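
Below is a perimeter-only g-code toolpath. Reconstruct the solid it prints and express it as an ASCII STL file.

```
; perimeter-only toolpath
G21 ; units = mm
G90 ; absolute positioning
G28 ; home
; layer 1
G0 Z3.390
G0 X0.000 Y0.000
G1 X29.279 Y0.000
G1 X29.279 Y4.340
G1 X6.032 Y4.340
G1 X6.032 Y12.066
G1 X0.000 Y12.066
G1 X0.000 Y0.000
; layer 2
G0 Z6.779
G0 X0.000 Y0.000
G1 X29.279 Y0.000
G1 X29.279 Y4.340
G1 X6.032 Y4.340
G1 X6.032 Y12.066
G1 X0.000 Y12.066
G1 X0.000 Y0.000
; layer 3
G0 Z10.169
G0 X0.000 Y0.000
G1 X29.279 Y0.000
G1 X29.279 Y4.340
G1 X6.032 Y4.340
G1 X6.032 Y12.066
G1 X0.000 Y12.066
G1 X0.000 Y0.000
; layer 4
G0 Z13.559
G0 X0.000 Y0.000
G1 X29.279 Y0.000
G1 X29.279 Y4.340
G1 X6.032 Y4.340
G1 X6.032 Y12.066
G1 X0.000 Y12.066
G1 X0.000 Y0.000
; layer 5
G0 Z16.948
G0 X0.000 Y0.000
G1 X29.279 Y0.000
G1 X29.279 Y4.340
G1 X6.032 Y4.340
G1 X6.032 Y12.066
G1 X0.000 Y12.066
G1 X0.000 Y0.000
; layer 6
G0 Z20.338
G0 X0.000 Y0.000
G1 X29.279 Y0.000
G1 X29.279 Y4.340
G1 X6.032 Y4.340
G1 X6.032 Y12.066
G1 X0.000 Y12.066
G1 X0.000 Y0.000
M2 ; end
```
solid part
  facet normal 0.0000 0.0000 -1.0000
    outer loop
      vertex 29.279 4.340 0.000
      vertex 29.279 0.000 0.000
      vertex 0.000 0.000 0.000
    endloop
  endfacet
  facet normal 0.0000 0.0000 -1.0000
    outer loop
      vertex 6.032 4.340 0.000
      vertex 29.279 4.340 0.000
      vertex 0.000 0.000 0.000
    endloop
  endfacet
  facet normal 0.0000 0.0000 -1.0000
    outer loop
      vertex 6.032 12.066 0.000
      vertex 6.032 4.340 0.000
      vertex 0.000 0.000 0.000
    endloop
  endfacet
  facet normal 0.0000 0.0000 -1.0000
    outer loop
      vertex 0.000 12.066 0.000
      vertex 6.032 12.066 0.000
      vertex 0.000 0.000 0.000
    endloop
  endfacet
  facet normal 0.0000 0.0000 1.0000
    outer loop
      vertex 0.000 0.000 20.338
      vertex 29.279 0.000 20.338
      vertex 29.279 4.340 20.338
    endloop
  endfacet
  facet normal 0.0000 0.0000 1.0000
    outer loop
      vertex 0.000 0.000 20.338
      vertex 29.279 4.340 20.338
      vertex 6.032 4.340 20.338
    endloop
  endfacet
  facet normal 0.0000 0.0000 1.0000
    outer loop
      vertex 0.000 0.000 20.338
      vertex 6.032 4.340 20.338
      vertex 6.032 12.066 20.338
    endloop
  endfacet
  facet normal 0.0000 0.0000 1.0000
    outer loop
      vertex 0.000 0.000 20.338
      vertex 6.032 12.066 20.338
      vertex 0.000 12.066 20.338
    endloop
  endfacet
  facet normal 0.0000 -1.0000 0.0000
    outer loop
      vertex 0.000 0.000 0.000
      vertex 29.279 0.000 0.000
      vertex 29.279 0.000 20.338
    endloop
  endfacet
  facet normal 0.0000 -1.0000 0.0000
    outer loop
      vertex 0.000 0.000 0.000
      vertex 29.279 0.000 20.338
      vertex 0.000 0.000 20.338
    endloop
  endfacet
  facet normal 1.0000 0.0000 0.0000
    outer loop
      vertex 29.279 0.000 0.000
      vertex 29.279 4.340 0.000
      vertex 29.279 4.340 20.338
    endloop
  endfacet
  facet normal 1.0000 0.0000 0.0000
    outer loop
      vertex 29.279 0.000 0.000
      vertex 29.279 4.340 20.338
      vertex 29.279 0.000 20.338
    endloop
  endfacet
  facet normal 0.0000 1.0000 0.0000
    outer loop
      vertex 29.279 4.340 0.000
      vertex 6.032 4.340 0.000
      vertex 6.032 4.340 20.338
    endloop
  endfacet
  facet normal 0.0000 1.0000 0.0000
    outer loop
      vertex 29.279 4.340 0.000
      vertex 6.032 4.340 20.338
      vertex 29.279 4.340 20.338
    endloop
  endfacet
  facet normal 1.0000 0.0000 0.0000
    outer loop
      vertex 6.032 4.340 0.000
      vertex 6.032 12.066 0.000
      vertex 6.032 12.066 20.338
    endloop
  endfacet
  facet normal 1.0000 0.0000 0.0000
    outer loop
      vertex 6.032 4.340 0.000
      vertex 6.032 12.066 20.338
      vertex 6.032 4.340 20.338
    endloop
  endfacet
  facet normal 0.0000 1.0000 0.0000
    outer loop
      vertex 6.032 12.066 0.000
      vertex 0.000 12.066 0.000
      vertex 0.000 12.066 20.338
    endloop
  endfacet
  facet normal 0.0000 1.0000 0.0000
    outer loop
      vertex 6.032 12.066 0.000
      vertex 0.000 12.066 20.338
      vertex 6.032 12.066 20.338
    endloop
  endfacet
  facet normal -1.0000 0.0000 0.0000
    outer loop
      vertex 0.000 12.066 0.000
      vertex 0.000 0.000 0.000
      vertex 0.000 0.000 20.338
    endloop
  endfacet
  facet normal -1.0000 0.0000 0.0000
    outer loop
      vertex 0.000 12.066 0.000
      vertex 0.000 0.000 20.338
      vertex 0.000 12.066 20.338
    endloop
  endfacet
endsolid part

The G0 Z moves step by Δz≈3.390 mm. Every layer's G1 loop is the same polygon, so the solid is a straight extrusion of it from z=0 to z≈20.3. Closing with flat bottom and top caps and triangulating gives 20 facets — an L-shaped prism: outer 29.3 × 12.1 mm, arm thicknesses ≈ 4.34 mm (horizontal) and 6.03 mm (vertical), extruded 20.3 mm in z.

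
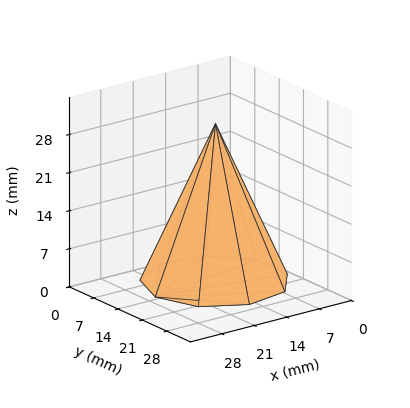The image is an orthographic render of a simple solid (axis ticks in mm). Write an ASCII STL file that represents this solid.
Reading the render: the shape is a regular 9-sided pyramid, base circumscribed radius ≈ 13 mm, apex at z ≈ 29 mm (dimensions read to the nearest mm from the axis ticks). For the STL, each face is triangulated and given an outward normal.

solid part
  facet normal 0.0000 0.0000 -1.0000
    outer loop
      vertex 15.3 25.8 0.0
      vertex 23.0 21.4 0.0
      vertex 26.0 13.0 0.0
    endloop
  endfacet
  facet normal 0.0000 0.0000 -1.0000
    outer loop
      vertex 6.5 24.3 0.0
      vertex 15.3 25.8 0.0
      vertex 26.0 13.0 0.0
    endloop
  endfacet
  facet normal 0.0000 0.0000 -1.0000
    outer loop
      vertex 0.8 17.4 0.0
      vertex 6.5 24.3 0.0
      vertex 26.0 13.0 0.0
    endloop
  endfacet
  facet normal 0.0000 0.0000 -1.0000
    outer loop
      vertex 0.8 8.6 0.0
      vertex 0.8 17.4 0.0
      vertex 26.0 13.0 0.0
    endloop
  endfacet
  facet normal 0.0000 0.0000 -1.0000
    outer loop
      vertex 6.5 1.7 0.0
      vertex 0.8 8.6 0.0
      vertex 26.0 13.0 0.0
    endloop
  endfacet
  facet normal 0.0000 0.0000 -1.0000
    outer loop
      vertex 15.3 0.2 0.0
      vertex 6.5 1.7 0.0
      vertex 26.0 13.0 0.0
    endloop
  endfacet
  facet normal 0.0000 0.0000 -1.0000
    outer loop
      vertex 23.0 4.6 0.0
      vertex 15.3 0.2 0.0
      vertex 26.0 13.0 0.0
    endloop
  endfacet
  facet normal 0.8676 0.3099 0.3889
    outer loop
      vertex 26.0 13.0 0.0
      vertex 23.0 21.4 0.0
      vertex 13.0 13.0 29.0
    endloop
  endfacet
  facet normal 0.4570 0.7998 0.3892
    outer loop
      vertex 23.0 21.4 0.0
      vertex 15.3 25.8 0.0
      vertex 13.0 13.0 29.0
    endloop
  endfacet
  facet normal -0.1548 0.9083 0.3886
    outer loop
      vertex 15.3 25.8 0.0
      vertex 6.5 24.3 0.0
      vertex 13.0 13.0 29.0
    endloop
  endfacet
  facet normal -0.7106 0.5870 0.3880
    outer loop
      vertex 6.5 24.3 0.0
      vertex 0.8 17.4 0.0
      vertex 13.0 13.0 29.0
    endloop
  endfacet
  facet normal -0.9218 0.0000 0.3878
    outer loop
      vertex 0.8 17.4 0.0
      vertex 0.8 8.6 0.0
      vertex 13.0 13.0 29.0
    endloop
  endfacet
  facet normal -0.7106 -0.5870 0.3880
    outer loop
      vertex 0.8 8.6 0.0
      vertex 6.5 1.7 0.0
      vertex 13.0 13.0 29.0
    endloop
  endfacet
  facet normal -0.1548 -0.9083 0.3886
    outer loop
      vertex 6.5 1.7 0.0
      vertex 15.3 0.2 0.0
      vertex 13.0 13.0 29.0
    endloop
  endfacet
  facet normal 0.4570 -0.7998 0.3892
    outer loop
      vertex 15.3 0.2 0.0
      vertex 23.0 4.6 0.0
      vertex 13.0 13.0 29.0
    endloop
  endfacet
  facet normal 0.8676 -0.3099 0.3889
    outer loop
      vertex 23.0 4.6 0.0
      vertex 26.0 13.0 0.0
      vertex 13.0 13.0 29.0
    endloop
  endfacet
endsolid part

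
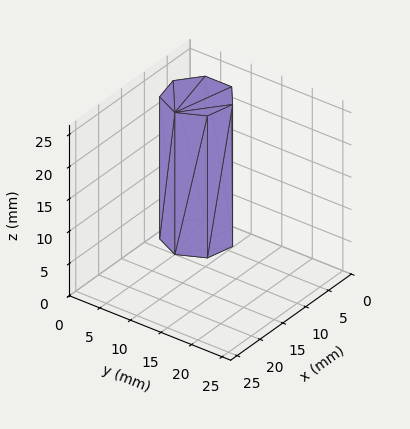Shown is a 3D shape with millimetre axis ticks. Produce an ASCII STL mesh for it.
Reading the render: the shape is a regular 7-sided prism (a cylinder approximated with 7 flat sides), circumscribed radius ≈ 5 mm, height ≈ 22 mm (dimensions read to the nearest mm from the axis ticks). For the STL, each face is triangulated and given an outward normal.

solid part
  facet normal 0.0000 0.0000 -1.0000
    outer loop
      vertex 3.89 9.87 0.00
      vertex 8.12 8.91 0.00
      vertex 10.00 5.00 0.00
    endloop
  endfacet
  facet normal 0.0000 0.0000 -1.0000
    outer loop
      vertex 0.50 7.17 0.00
      vertex 3.89 9.87 0.00
      vertex 10.00 5.00 0.00
    endloop
  endfacet
  facet normal 0.0000 0.0000 -1.0000
    outer loop
      vertex 0.50 2.83 0.00
      vertex 0.50 7.17 0.00
      vertex 10.00 5.00 0.00
    endloop
  endfacet
  facet normal 0.0000 0.0000 -1.0000
    outer loop
      vertex 3.89 0.13 0.00
      vertex 0.50 2.83 0.00
      vertex 10.00 5.00 0.00
    endloop
  endfacet
  facet normal 0.0000 0.0000 -1.0000
    outer loop
      vertex 8.12 1.09 0.00
      vertex 3.89 0.13 0.00
      vertex 10.00 5.00 0.00
    endloop
  endfacet
  facet normal 0.0000 0.0000 1.0000
    outer loop
      vertex 10.00 5.00 22.00
      vertex 8.12 8.91 22.00
      vertex 3.89 9.87 22.00
    endloop
  endfacet
  facet normal 0.0000 0.0000 1.0000
    outer loop
      vertex 10.00 5.00 22.00
      vertex 3.89 9.87 22.00
      vertex 0.50 7.17 22.00
    endloop
  endfacet
  facet normal 0.0000 0.0000 1.0000
    outer loop
      vertex 10.00 5.00 22.00
      vertex 0.50 7.17 22.00
      vertex 0.50 2.83 22.00
    endloop
  endfacet
  facet normal 0.0000 0.0000 1.0000
    outer loop
      vertex 10.00 5.00 22.00
      vertex 0.50 2.83 22.00
      vertex 3.89 0.13 22.00
    endloop
  endfacet
  facet normal 0.0000 0.0000 1.0000
    outer loop
      vertex 10.00 5.00 22.00
      vertex 3.89 0.13 22.00
      vertex 8.12 1.09 22.00
    endloop
  endfacet
  facet normal 0.9012 0.4333 0.0000
    outer loop
      vertex 10.00 5.00 0.00
      vertex 8.12 8.91 0.00
      vertex 8.12 8.91 22.00
    endloop
  endfacet
  facet normal 0.9012 0.4333 0.0000
    outer loop
      vertex 10.00 5.00 0.00
      vertex 8.12 8.91 22.00
      vertex 10.00 5.00 22.00
    endloop
  endfacet
  facet normal 0.2213 0.9752 0.0000
    outer loop
      vertex 8.12 8.91 0.00
      vertex 3.89 9.87 0.00
      vertex 3.89 9.87 22.00
    endloop
  endfacet
  facet normal 0.2213 0.9752 0.0000
    outer loop
      vertex 8.12 8.91 0.00
      vertex 3.89 9.87 22.00
      vertex 8.12 8.91 22.00
    endloop
  endfacet
  facet normal -0.6230 0.7822 0.0000
    outer loop
      vertex 3.89 9.87 0.00
      vertex 0.50 7.17 0.00
      vertex 0.50 7.17 22.00
    endloop
  endfacet
  facet normal -0.6230 0.7822 0.0000
    outer loop
      vertex 3.89 9.87 0.00
      vertex 0.50 7.17 22.00
      vertex 3.89 9.87 22.00
    endloop
  endfacet
  facet normal -1.0000 0.0000 0.0000
    outer loop
      vertex 0.50 7.17 0.00
      vertex 0.50 2.83 0.00
      vertex 0.50 2.83 22.00
    endloop
  endfacet
  facet normal -1.0000 0.0000 0.0000
    outer loop
      vertex 0.50 7.17 0.00
      vertex 0.50 2.83 22.00
      vertex 0.50 7.17 22.00
    endloop
  endfacet
  facet normal -0.6230 -0.7822 0.0000
    outer loop
      vertex 0.50 2.83 0.00
      vertex 3.89 0.13 0.00
      vertex 3.89 0.13 22.00
    endloop
  endfacet
  facet normal -0.6230 -0.7822 0.0000
    outer loop
      vertex 0.50 2.83 0.00
      vertex 3.89 0.13 22.00
      vertex 0.50 2.83 22.00
    endloop
  endfacet
  facet normal 0.2213 -0.9752 0.0000
    outer loop
      vertex 3.89 0.13 0.00
      vertex 8.12 1.09 0.00
      vertex 8.12 1.09 22.00
    endloop
  endfacet
  facet normal 0.2213 -0.9752 0.0000
    outer loop
      vertex 3.89 0.13 0.00
      vertex 8.12 1.09 22.00
      vertex 3.89 0.13 22.00
    endloop
  endfacet
  facet normal 0.9012 -0.4333 0.0000
    outer loop
      vertex 8.12 1.09 0.00
      vertex 10.00 5.00 0.00
      vertex 10.00 5.00 22.00
    endloop
  endfacet
  facet normal 0.9012 -0.4333 0.0000
    outer loop
      vertex 8.12 1.09 0.00
      vertex 10.00 5.00 22.00
      vertex 8.12 1.09 22.00
    endloop
  endfacet
endsolid part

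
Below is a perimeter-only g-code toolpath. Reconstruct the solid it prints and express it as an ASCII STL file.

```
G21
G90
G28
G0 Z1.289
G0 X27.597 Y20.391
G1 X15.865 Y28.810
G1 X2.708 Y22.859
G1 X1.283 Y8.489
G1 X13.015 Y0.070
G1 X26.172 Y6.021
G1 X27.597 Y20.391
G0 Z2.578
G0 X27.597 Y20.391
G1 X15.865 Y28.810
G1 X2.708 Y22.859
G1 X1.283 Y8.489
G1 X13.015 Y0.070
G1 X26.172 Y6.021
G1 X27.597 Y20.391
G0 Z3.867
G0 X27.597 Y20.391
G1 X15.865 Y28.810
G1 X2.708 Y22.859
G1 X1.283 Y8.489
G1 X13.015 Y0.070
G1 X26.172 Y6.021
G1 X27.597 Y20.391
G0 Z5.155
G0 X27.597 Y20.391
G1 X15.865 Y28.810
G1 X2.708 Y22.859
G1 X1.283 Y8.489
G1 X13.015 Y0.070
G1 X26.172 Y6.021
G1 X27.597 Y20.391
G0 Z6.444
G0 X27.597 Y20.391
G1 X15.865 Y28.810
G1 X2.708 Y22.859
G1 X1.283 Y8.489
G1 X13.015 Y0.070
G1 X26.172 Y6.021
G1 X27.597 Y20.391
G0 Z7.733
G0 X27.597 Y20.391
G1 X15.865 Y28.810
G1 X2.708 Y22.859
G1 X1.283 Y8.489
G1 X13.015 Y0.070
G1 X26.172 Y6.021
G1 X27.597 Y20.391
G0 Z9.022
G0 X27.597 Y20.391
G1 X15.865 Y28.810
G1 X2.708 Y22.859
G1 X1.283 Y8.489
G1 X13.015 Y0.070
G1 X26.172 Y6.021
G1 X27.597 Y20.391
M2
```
solid part
  facet normal 0.0000 0.0000 -1.0000
    outer loop
      vertex 2.708 22.859 0.000
      vertex 15.865 28.810 0.000
      vertex 27.597 20.391 0.000
    endloop
  endfacet
  facet normal 0.0000 0.0000 -1.0000
    outer loop
      vertex 1.283 8.489 0.000
      vertex 2.708 22.859 0.000
      vertex 27.597 20.391 0.000
    endloop
  endfacet
  facet normal 0.0000 0.0000 -1.0000
    outer loop
      vertex 13.015 0.070 0.000
      vertex 1.283 8.489 0.000
      vertex 27.597 20.391 0.000
    endloop
  endfacet
  facet normal 0.0000 0.0000 -1.0000
    outer loop
      vertex 26.172 6.021 0.000
      vertex 13.015 0.070 0.000
      vertex 27.597 20.391 0.000
    endloop
  endfacet
  facet normal 0.0000 0.0000 1.0000
    outer loop
      vertex 27.597 20.391 9.022
      vertex 15.865 28.810 9.022
      vertex 2.708 22.859 9.022
    endloop
  endfacet
  facet normal 0.0000 0.0000 1.0000
    outer loop
      vertex 27.597 20.391 9.022
      vertex 2.708 22.859 9.022
      vertex 1.283 8.489 9.022
    endloop
  endfacet
  facet normal 0.0000 0.0000 1.0000
    outer loop
      vertex 27.597 20.391 9.022
      vertex 1.283 8.489 9.022
      vertex 13.015 0.070 9.022
    endloop
  endfacet
  facet normal 0.0000 0.0000 1.0000
    outer loop
      vertex 27.597 20.391 9.022
      vertex 13.015 0.070 9.022
      vertex 26.172 6.021 9.022
    endloop
  endfacet
  facet normal 0.5830 0.8125 0.0000
    outer loop
      vertex 27.597 20.391 0.000
      vertex 15.865 28.810 0.000
      vertex 15.865 28.810 9.022
    endloop
  endfacet
  facet normal 0.5830 0.8125 0.0000
    outer loop
      vertex 27.597 20.391 0.000
      vertex 15.865 28.810 9.022
      vertex 27.597 20.391 9.022
    endloop
  endfacet
  facet normal -0.4121 0.9111 0.0000
    outer loop
      vertex 15.865 28.810 0.000
      vertex 2.708 22.859 0.000
      vertex 2.708 22.859 9.022
    endloop
  endfacet
  facet normal -0.4121 0.9111 0.0000
    outer loop
      vertex 15.865 28.810 0.000
      vertex 2.708 22.859 9.022
      vertex 15.865 28.810 9.022
    endloop
  endfacet
  facet normal -0.9951 0.0987 0.0000
    outer loop
      vertex 2.708 22.859 0.000
      vertex 1.283 8.489 0.000
      vertex 1.283 8.489 9.022
    endloop
  endfacet
  facet normal -0.9951 0.0987 0.0000
    outer loop
      vertex 2.708 22.859 0.000
      vertex 1.283 8.489 9.022
      vertex 2.708 22.859 9.022
    endloop
  endfacet
  facet normal -0.5830 -0.8125 0.0000
    outer loop
      vertex 1.283 8.489 0.000
      vertex 13.015 0.070 0.000
      vertex 13.015 0.070 9.022
    endloop
  endfacet
  facet normal -0.5830 -0.8125 0.0000
    outer loop
      vertex 1.283 8.489 0.000
      vertex 13.015 0.070 9.022
      vertex 1.283 8.489 9.022
    endloop
  endfacet
  facet normal 0.4121 -0.9111 0.0000
    outer loop
      vertex 13.015 0.070 0.000
      vertex 26.172 6.021 0.000
      vertex 26.172 6.021 9.022
    endloop
  endfacet
  facet normal 0.4121 -0.9111 0.0000
    outer loop
      vertex 13.015 0.070 0.000
      vertex 26.172 6.021 9.022
      vertex 13.015 0.070 9.022
    endloop
  endfacet
  facet normal 0.9951 -0.0987 0.0000
    outer loop
      vertex 26.172 6.021 0.000
      vertex 27.597 20.391 0.000
      vertex 27.597 20.391 9.022
    endloop
  endfacet
  facet normal 0.9951 -0.0987 0.0000
    outer loop
      vertex 26.172 6.021 0.000
      vertex 27.597 20.391 9.022
      vertex 26.172 6.021 9.022
    endloop
  endfacet
endsolid part

The G0 Z moves step by Δz≈1.289 mm. Every layer's G1 loop is the same polygon, so the solid is a straight extrusion of it from z=0 to z≈9.02. Closing with flat bottom and top caps and triangulating gives 20 facets — a regular 6-sided prism (a cylinder approximated with 6 flat sides), circumscribed radius ≈ 14.4 mm, height ≈ 9.02 mm.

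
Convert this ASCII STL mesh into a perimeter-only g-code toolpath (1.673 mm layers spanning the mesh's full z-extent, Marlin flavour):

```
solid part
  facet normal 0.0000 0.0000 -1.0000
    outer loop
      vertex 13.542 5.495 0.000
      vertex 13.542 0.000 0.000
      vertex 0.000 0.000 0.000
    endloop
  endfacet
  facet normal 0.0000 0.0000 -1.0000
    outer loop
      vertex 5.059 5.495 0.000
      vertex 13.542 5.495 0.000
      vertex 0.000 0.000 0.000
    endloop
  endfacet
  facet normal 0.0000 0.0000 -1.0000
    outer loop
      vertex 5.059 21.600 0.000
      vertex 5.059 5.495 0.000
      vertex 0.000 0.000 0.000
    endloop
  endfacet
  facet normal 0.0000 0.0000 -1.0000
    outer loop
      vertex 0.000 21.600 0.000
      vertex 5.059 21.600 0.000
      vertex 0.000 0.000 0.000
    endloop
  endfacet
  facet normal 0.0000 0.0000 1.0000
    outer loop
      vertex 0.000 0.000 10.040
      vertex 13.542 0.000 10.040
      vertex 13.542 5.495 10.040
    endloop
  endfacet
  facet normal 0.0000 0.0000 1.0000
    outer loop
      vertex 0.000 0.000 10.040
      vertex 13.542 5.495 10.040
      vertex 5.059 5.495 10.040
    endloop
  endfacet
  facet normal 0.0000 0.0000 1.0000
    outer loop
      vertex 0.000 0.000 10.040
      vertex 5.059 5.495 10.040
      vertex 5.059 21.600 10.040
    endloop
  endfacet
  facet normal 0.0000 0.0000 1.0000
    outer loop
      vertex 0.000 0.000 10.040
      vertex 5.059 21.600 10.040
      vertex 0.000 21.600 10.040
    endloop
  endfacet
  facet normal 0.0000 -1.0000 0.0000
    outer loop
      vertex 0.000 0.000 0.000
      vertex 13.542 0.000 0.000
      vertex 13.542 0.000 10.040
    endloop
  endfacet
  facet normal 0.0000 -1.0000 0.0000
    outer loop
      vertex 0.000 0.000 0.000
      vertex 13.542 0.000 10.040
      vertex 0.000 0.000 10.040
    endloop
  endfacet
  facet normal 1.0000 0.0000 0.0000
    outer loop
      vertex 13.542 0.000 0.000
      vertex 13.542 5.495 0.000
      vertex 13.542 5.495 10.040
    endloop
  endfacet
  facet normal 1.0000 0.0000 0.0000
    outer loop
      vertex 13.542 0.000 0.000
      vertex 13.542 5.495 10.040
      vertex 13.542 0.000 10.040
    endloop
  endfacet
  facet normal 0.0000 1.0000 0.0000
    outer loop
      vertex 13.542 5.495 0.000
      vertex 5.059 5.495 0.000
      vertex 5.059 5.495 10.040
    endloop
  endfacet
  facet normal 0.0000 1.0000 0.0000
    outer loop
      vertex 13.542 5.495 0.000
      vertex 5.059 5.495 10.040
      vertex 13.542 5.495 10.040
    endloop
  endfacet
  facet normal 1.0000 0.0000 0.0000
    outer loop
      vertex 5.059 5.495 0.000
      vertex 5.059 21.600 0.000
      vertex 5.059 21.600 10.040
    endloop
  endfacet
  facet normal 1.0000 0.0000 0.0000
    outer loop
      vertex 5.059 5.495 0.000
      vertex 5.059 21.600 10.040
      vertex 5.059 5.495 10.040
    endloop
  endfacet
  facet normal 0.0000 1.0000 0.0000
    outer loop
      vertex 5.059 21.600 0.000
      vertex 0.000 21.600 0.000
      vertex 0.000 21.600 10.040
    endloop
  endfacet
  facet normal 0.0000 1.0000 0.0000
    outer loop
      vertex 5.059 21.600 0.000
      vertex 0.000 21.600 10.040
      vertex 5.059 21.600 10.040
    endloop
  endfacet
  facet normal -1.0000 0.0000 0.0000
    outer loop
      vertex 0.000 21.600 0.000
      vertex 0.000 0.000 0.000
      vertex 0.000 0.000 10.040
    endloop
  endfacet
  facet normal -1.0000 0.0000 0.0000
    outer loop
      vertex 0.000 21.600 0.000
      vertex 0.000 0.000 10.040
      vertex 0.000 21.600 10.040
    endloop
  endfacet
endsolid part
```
; perimeter-only toolpath
G21 ; units = mm
G90 ; absolute positioning
G28 ; home
; layer 1
G0 Z1.673
G0 X0.000 Y0.000
G1 X13.542 Y0.000
G1 X13.542 Y5.495
G1 X5.059 Y5.495
G1 X5.059 Y21.600
G1 X0.000 Y21.600
G1 X0.000 Y0.000
; layer 2
G0 Z3.347
G0 X0.000 Y0.000
G1 X13.542 Y0.000
G1 X13.542 Y5.495
G1 X5.059 Y5.495
G1 X5.059 Y21.600
G1 X0.000 Y21.600
G1 X0.000 Y0.000
; layer 3
G0 Z5.020
G0 X0.000 Y0.000
G1 X13.542 Y0.000
G1 X13.542 Y5.495
G1 X5.059 Y5.495
G1 X5.059 Y21.600
G1 X0.000 Y21.600
G1 X0.000 Y0.000
; layer 4
G0 Z6.693
G0 X0.000 Y0.000
G1 X13.542 Y0.000
G1 X13.542 Y5.495
G1 X5.059 Y5.495
G1 X5.059 Y21.600
G1 X0.000 Y21.600
G1 X0.000 Y0.000
; layer 5
G0 Z8.367
G0 X0.000 Y0.000
G1 X13.542 Y0.000
G1 X13.542 Y5.495
G1 X5.059 Y5.495
G1 X5.059 Y21.600
G1 X0.000 Y21.600
G1 X0.000 Y0.000
; layer 6
G0 Z10.040
G0 X0.000 Y0.000
G1 X13.542 Y0.000
G1 X13.542 Y5.495
G1 X5.059 Y5.495
G1 X5.059 Y21.600
G1 X0.000 Y21.600
G1 X0.000 Y0.000
M2 ; end

The solid is an L-shaped prism: outer 13.5 × 21.6 mm, arm thicknesses ≈ 5.5 mm (horizontal) and 5.06 mm (vertical), extruded 10 mm in z. Slicing at Δz = 1.673 mm — 6 equal slices spanning the solid's height, so layer i sits at z = i·h/6 — gives 6 non-empty perimeters. Each is a 6-segment closed polygon; G0 lifts to the layer z and rapids to the start vertex, then G1 traces the edges.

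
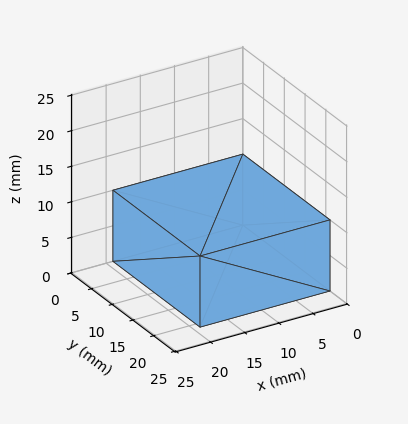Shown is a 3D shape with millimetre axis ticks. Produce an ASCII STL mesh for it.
Reading the render: the shape is a rectangular box, roughly 19 × 21 mm footprint and 10 mm tall (dimensions read to the nearest mm from the axis ticks). For the STL, each face is triangulated and given an outward normal.

solid part
  facet normal 0.0000 0.0000 -1.0000
    outer loop
      vertex 19.000 21.000 0.000
      vertex 19.000 0.000 0.000
      vertex 0.000 0.000 0.000
    endloop
  endfacet
  facet normal 0.0000 0.0000 -1.0000
    outer loop
      vertex 0.000 21.000 0.000
      vertex 19.000 21.000 0.000
      vertex 0.000 0.000 0.000
    endloop
  endfacet
  facet normal 0.0000 0.0000 1.0000
    outer loop
      vertex 0.000 0.000 10.000
      vertex 19.000 0.000 10.000
      vertex 19.000 21.000 10.000
    endloop
  endfacet
  facet normal 0.0000 0.0000 1.0000
    outer loop
      vertex 0.000 0.000 10.000
      vertex 19.000 21.000 10.000
      vertex 0.000 21.000 10.000
    endloop
  endfacet
  facet normal 0.0000 -1.0000 0.0000
    outer loop
      vertex 0.000 0.000 0.000
      vertex 19.000 0.000 0.000
      vertex 19.000 0.000 10.000
    endloop
  endfacet
  facet normal 0.0000 -1.0000 0.0000
    outer loop
      vertex 0.000 0.000 0.000
      vertex 19.000 0.000 10.000
      vertex 0.000 0.000 10.000
    endloop
  endfacet
  facet normal 0.0000 1.0000 0.0000
    outer loop
      vertex 19.000 21.000 10.000
      vertex 19.000 21.000 0.000
      vertex 0.000 21.000 0.000
    endloop
  endfacet
  facet normal 0.0000 1.0000 0.0000
    outer loop
      vertex 0.000 21.000 10.000
      vertex 19.000 21.000 10.000
      vertex 0.000 21.000 0.000
    endloop
  endfacet
  facet normal -1.0000 0.0000 0.0000
    outer loop
      vertex 0.000 21.000 10.000
      vertex 0.000 21.000 0.000
      vertex 0.000 0.000 0.000
    endloop
  endfacet
  facet normal -1.0000 0.0000 0.0000
    outer loop
      vertex 0.000 0.000 10.000
      vertex 0.000 21.000 10.000
      vertex 0.000 0.000 0.000
    endloop
  endfacet
  facet normal 1.0000 0.0000 0.0000
    outer loop
      vertex 19.000 0.000 0.000
      vertex 19.000 21.000 0.000
      vertex 19.000 21.000 10.000
    endloop
  endfacet
  facet normal 1.0000 0.0000 0.0000
    outer loop
      vertex 19.000 0.000 0.000
      vertex 19.000 21.000 10.000
      vertex 19.000 0.000 10.000
    endloop
  endfacet
endsolid part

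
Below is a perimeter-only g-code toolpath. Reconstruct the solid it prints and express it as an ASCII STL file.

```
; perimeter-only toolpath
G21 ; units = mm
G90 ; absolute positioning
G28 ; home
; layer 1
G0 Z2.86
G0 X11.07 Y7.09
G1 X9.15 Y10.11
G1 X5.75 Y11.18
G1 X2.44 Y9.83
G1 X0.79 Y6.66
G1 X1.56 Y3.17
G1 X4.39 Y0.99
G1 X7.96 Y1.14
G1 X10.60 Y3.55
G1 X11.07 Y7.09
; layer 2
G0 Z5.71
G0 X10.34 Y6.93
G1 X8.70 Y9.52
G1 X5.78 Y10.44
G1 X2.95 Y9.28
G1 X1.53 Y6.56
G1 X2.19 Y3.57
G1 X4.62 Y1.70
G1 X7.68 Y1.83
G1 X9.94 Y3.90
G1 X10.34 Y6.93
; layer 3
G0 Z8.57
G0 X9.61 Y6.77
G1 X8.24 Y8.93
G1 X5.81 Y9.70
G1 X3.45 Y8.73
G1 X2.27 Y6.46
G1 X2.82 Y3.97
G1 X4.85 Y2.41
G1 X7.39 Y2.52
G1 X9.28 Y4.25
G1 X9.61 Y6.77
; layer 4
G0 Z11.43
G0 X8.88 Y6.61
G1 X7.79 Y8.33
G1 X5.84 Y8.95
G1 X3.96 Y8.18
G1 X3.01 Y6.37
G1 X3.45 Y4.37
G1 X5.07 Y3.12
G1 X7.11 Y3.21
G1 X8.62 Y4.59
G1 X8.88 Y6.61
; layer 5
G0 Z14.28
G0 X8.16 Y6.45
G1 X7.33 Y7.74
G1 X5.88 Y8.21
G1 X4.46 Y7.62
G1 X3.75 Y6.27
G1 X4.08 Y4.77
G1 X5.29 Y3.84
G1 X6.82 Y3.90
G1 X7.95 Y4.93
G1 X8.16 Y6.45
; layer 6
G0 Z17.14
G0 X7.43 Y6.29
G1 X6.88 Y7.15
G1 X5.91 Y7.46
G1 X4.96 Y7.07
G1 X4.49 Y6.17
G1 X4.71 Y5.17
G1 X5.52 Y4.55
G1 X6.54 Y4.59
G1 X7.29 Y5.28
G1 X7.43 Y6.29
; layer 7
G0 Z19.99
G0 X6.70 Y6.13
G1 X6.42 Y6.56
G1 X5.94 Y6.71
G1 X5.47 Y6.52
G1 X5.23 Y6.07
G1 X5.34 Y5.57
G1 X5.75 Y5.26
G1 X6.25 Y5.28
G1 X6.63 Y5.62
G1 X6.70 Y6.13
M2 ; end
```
solid part
  facet normal 0.0000 0.0000 -1.0000
    outer loop
      vertex 5.72 11.93 0.00
      vertex 9.61 10.70 0.00
      vertex 11.80 7.25 0.00
    endloop
  endfacet
  facet normal 0.0000 0.0000 -1.0000
    outer loop
      vertex 1.94 10.38 0.00
      vertex 5.72 11.93 0.00
      vertex 11.80 7.25 0.00
    endloop
  endfacet
  facet normal 0.0000 0.0000 -1.0000
    outer loop
      vertex 0.05 6.76 0.00
      vertex 1.94 10.38 0.00
      vertex 11.80 7.25 0.00
    endloop
  endfacet
  facet normal 0.0000 0.0000 -1.0000
    outer loop
      vertex 0.93 2.77 0.00
      vertex 0.05 6.76 0.00
      vertex 11.80 7.25 0.00
    endloop
  endfacet
  facet normal 0.0000 0.0000 -1.0000
    outer loop
      vertex 4.17 0.28 0.00
      vertex 0.93 2.77 0.00
      vertex 11.80 7.25 0.00
    endloop
  endfacet
  facet normal 0.0000 0.0000 -1.0000
    outer loop
      vertex 8.25 0.45 0.00
      vertex 4.17 0.28 0.00
      vertex 11.80 7.25 0.00
    endloop
  endfacet
  facet normal 0.0000 0.0000 -1.0000
    outer loop
      vertex 11.26 3.21 0.00
      vertex 8.25 0.45 0.00
      vertex 11.80 7.25 0.00
    endloop
  endfacet
  facet normal 0.8199 0.5205 0.2384
    outer loop
      vertex 11.80 7.25 0.00
      vertex 9.61 10.70 0.00
      vertex 5.97 5.97 22.85
    endloop
  endfacet
  facet normal 0.2928 0.9260 0.2383
    outer loop
      vertex 9.61 10.70 0.00
      vertex 5.72 11.93 0.00
      vertex 5.97 5.97 22.85
    endloop
  endfacet
  facet normal -0.3685 0.8986 0.2384
    outer loop
      vertex 5.72 11.93 0.00
      vertex 1.94 10.38 0.00
      vertex 5.97 5.97 22.85
    endloop
  endfacet
  facet normal -0.8609 0.4495 0.2386
    outer loop
      vertex 1.94 10.38 0.00
      vertex 0.05 6.76 0.00
      vertex 5.97 5.97 22.85
    endloop
  endfacet
  facet normal -0.9484 -0.2092 0.2385
    outer loop
      vertex 0.05 6.76 0.00
      vertex 0.93 2.77 0.00
      vertex 5.97 5.97 22.85
    endloop
  endfacet
  facet normal -0.5918 -0.7700 0.2384
    outer loop
      vertex 0.93 2.77 0.00
      vertex 4.17 0.28 0.00
      vertex 5.97 5.97 22.85
    endloop
  endfacet
  facet normal 0.0404 -0.9703 0.2384
    outer loop
      vertex 4.17 0.28 0.00
      vertex 8.25 0.45 0.00
      vertex 5.97 5.97 22.85
    endloop
  endfacet
  facet normal 0.6563 -0.7158 0.2384
    outer loop
      vertex 8.25 0.45 0.00
      vertex 11.26 3.21 0.00
      vertex 5.97 5.97 22.85
    endloop
  endfacet
  facet normal 0.9626 -0.1287 0.2384
    outer loop
      vertex 11.26 3.21 0.00
      vertex 11.80 7.25 0.00
      vertex 5.97 5.97 22.85
    endloop
  endfacet
endsolid part

The G0 Z moves step by Δz≈2.86 mm. The G1 loops shrink linearly with z, so the solid tapers from its base footprint up to z≈22.9. Closing with a flat bottom cap and the tapered top and triangulating gives 16 facets — a regular 9-sided pyramid, base circumscribed radius ≈ 5.97 mm, apex at z ≈ 22.9 mm.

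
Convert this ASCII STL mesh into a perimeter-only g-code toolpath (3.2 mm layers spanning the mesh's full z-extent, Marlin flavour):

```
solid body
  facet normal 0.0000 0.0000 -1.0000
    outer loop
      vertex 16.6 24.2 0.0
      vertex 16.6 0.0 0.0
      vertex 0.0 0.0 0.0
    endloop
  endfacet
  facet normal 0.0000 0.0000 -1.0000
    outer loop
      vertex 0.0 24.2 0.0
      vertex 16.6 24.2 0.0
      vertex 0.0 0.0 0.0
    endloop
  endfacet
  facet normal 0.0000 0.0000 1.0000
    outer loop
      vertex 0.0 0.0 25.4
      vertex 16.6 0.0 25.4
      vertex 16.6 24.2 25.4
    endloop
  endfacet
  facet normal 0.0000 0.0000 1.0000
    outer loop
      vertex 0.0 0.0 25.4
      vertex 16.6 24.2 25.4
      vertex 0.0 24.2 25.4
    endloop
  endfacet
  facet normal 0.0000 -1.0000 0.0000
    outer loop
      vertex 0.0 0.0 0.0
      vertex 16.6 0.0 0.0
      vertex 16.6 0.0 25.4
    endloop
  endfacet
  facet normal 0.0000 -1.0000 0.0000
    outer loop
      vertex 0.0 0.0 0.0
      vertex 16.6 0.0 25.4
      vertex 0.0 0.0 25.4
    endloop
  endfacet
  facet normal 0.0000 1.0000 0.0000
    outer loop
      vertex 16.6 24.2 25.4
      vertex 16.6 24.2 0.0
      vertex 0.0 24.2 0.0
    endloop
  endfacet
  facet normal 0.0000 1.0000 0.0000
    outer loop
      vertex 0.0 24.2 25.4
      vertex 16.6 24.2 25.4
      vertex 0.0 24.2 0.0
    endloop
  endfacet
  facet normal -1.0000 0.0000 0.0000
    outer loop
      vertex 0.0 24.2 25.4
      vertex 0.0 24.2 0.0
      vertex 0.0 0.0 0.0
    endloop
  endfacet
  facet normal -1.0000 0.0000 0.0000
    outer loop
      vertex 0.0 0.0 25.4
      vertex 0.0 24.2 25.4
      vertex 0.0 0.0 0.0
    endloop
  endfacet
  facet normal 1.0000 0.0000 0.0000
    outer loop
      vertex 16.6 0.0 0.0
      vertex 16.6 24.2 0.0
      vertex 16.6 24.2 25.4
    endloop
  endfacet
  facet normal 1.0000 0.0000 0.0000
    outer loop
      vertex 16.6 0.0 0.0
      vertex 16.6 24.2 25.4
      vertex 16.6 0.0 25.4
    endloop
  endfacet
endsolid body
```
; perimeter-only toolpath
G21 ; units = mm
G90 ; absolute positioning
G28 ; home
; layer 1
G0 Z3.2
G0 X0.0 Y0.0
G1 X16.6 Y0.0
G1 X16.6 Y24.2
G1 X0.0 Y24.2
G1 X0.0 Y0.0
; layer 2
G0 Z6.3
G0 X0.0 Y0.0
G1 X16.6 Y0.0
G1 X16.6 Y24.2
G1 X0.0 Y24.2
G1 X0.0 Y0.0
; layer 3
G0 Z9.5
G0 X0.0 Y0.0
G1 X16.6 Y0.0
G1 X16.6 Y24.2
G1 X0.0 Y24.2
G1 X0.0 Y0.0
; layer 4
G0 Z12.7
G0 X0.0 Y0.0
G1 X16.6 Y0.0
G1 X16.6 Y24.2
G1 X0.0 Y24.2
G1 X0.0 Y0.0
; layer 5
G0 Z15.9
G0 X0.0 Y0.0
G1 X16.6 Y0.0
G1 X16.6 Y24.2
G1 X0.0 Y24.2
G1 X0.0 Y0.0
; layer 6
G0 Z19.0
G0 X0.0 Y0.0
G1 X16.6 Y0.0
G1 X16.6 Y24.2
G1 X0.0 Y24.2
G1 X0.0 Y0.0
; layer 7
G0 Z22.2
G0 X0.0 Y0.0
G1 X16.6 Y0.0
G1 X16.6 Y24.2
G1 X0.0 Y24.2
G1 X0.0 Y0.0
; layer 8
G0 Z25.4
G0 X0.0 Y0.0
G1 X16.6 Y0.0
G1 X16.6 Y24.2
G1 X0.0 Y24.2
G1 X0.0 Y0.0
M2 ; end

The solid is a rectangular box, roughly 16.6 × 24.2 mm footprint and 25.4 mm tall. Slicing at Δz = 3.2 mm — 8 equal slices spanning the solid's height, so layer i sits at z = i·h/8 — gives 8 non-empty perimeters. Each is a 4-segment closed polygon; G0 lifts to the layer z and rapids to the start vertex, then G1 traces the edges.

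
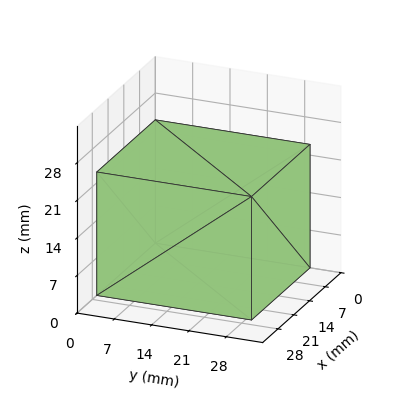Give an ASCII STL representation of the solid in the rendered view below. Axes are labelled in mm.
Reading the render: the shape is a rectangular box, roughly 26 × 29 mm footprint and 23 mm tall (dimensions read to the nearest mm from the axis ticks). For the STL, each face is triangulated and given an outward normal.

solid part
  facet normal 0.0000 0.0000 -1.0000
    outer loop
      vertex 26.0 29.0 0.0
      vertex 26.0 0.0 0.0
      vertex 0.0 0.0 0.0
    endloop
  endfacet
  facet normal 0.0000 0.0000 -1.0000
    outer loop
      vertex 0.0 29.0 0.0
      vertex 26.0 29.0 0.0
      vertex 0.0 0.0 0.0
    endloop
  endfacet
  facet normal 0.0000 0.0000 1.0000
    outer loop
      vertex 0.0 0.0 23.0
      vertex 26.0 0.0 23.0
      vertex 26.0 29.0 23.0
    endloop
  endfacet
  facet normal 0.0000 0.0000 1.0000
    outer loop
      vertex 0.0 0.0 23.0
      vertex 26.0 29.0 23.0
      vertex 0.0 29.0 23.0
    endloop
  endfacet
  facet normal 0.0000 -1.0000 0.0000
    outer loop
      vertex 0.0 0.0 0.0
      vertex 26.0 0.0 0.0
      vertex 26.0 0.0 23.0
    endloop
  endfacet
  facet normal 0.0000 -1.0000 0.0000
    outer loop
      vertex 0.0 0.0 0.0
      vertex 26.0 0.0 23.0
      vertex 0.0 0.0 23.0
    endloop
  endfacet
  facet normal 0.0000 1.0000 0.0000
    outer loop
      vertex 26.0 29.0 23.0
      vertex 26.0 29.0 0.0
      vertex 0.0 29.0 0.0
    endloop
  endfacet
  facet normal 0.0000 1.0000 0.0000
    outer loop
      vertex 0.0 29.0 23.0
      vertex 26.0 29.0 23.0
      vertex 0.0 29.0 0.0
    endloop
  endfacet
  facet normal -1.0000 0.0000 0.0000
    outer loop
      vertex 0.0 29.0 23.0
      vertex 0.0 29.0 0.0
      vertex 0.0 0.0 0.0
    endloop
  endfacet
  facet normal -1.0000 0.0000 0.0000
    outer loop
      vertex 0.0 0.0 23.0
      vertex 0.0 29.0 23.0
      vertex 0.0 0.0 0.0
    endloop
  endfacet
  facet normal 1.0000 0.0000 0.0000
    outer loop
      vertex 26.0 0.0 0.0
      vertex 26.0 29.0 0.0
      vertex 26.0 29.0 23.0
    endloop
  endfacet
  facet normal 1.0000 0.0000 0.0000
    outer loop
      vertex 26.0 0.0 0.0
      vertex 26.0 29.0 23.0
      vertex 26.0 0.0 23.0
    endloop
  endfacet
endsolid part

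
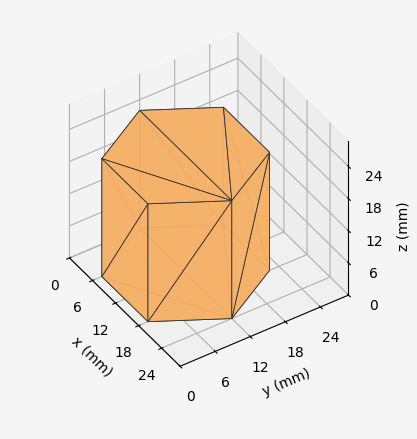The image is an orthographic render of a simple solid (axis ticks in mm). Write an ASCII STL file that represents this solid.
Reading the render: the shape is a regular 6-sided prism (a cylinder approximated with 6 flat sides), circumscribed radius ≈ 12 mm, height ≈ 22 mm (dimensions read to the nearest mm from the axis ticks). For the STL, each face is triangulated and given an outward normal.

solid part
  facet normal 0.0000 0.0000 -1.0000
    outer loop
      vertex 6.0 22.4 0.0
      vertex 18.0 22.4 0.0
      vertex 24.0 12.0 0.0
    endloop
  endfacet
  facet normal 0.0000 0.0000 -1.0000
    outer loop
      vertex 0.0 12.0 0.0
      vertex 6.0 22.4 0.0
      vertex 24.0 12.0 0.0
    endloop
  endfacet
  facet normal 0.0000 0.0000 -1.0000
    outer loop
      vertex 6.0 1.6 0.0
      vertex 0.0 12.0 0.0
      vertex 24.0 12.0 0.0
    endloop
  endfacet
  facet normal 0.0000 0.0000 -1.0000
    outer loop
      vertex 18.0 1.6 0.0
      vertex 6.0 1.6 0.0
      vertex 24.0 12.0 0.0
    endloop
  endfacet
  facet normal 0.0000 0.0000 1.0000
    outer loop
      vertex 24.0 12.0 22.0
      vertex 18.0 22.4 22.0
      vertex 6.0 22.4 22.0
    endloop
  endfacet
  facet normal 0.0000 0.0000 1.0000
    outer loop
      vertex 24.0 12.0 22.0
      vertex 6.0 22.4 22.0
      vertex 0.0 12.0 22.0
    endloop
  endfacet
  facet normal 0.0000 0.0000 1.0000
    outer loop
      vertex 24.0 12.0 22.0
      vertex 0.0 12.0 22.0
      vertex 6.0 1.6 22.0
    endloop
  endfacet
  facet normal 0.0000 0.0000 1.0000
    outer loop
      vertex 24.0 12.0 22.0
      vertex 6.0 1.6 22.0
      vertex 18.0 1.6 22.0
    endloop
  endfacet
  facet normal 0.8662 0.4997 0.0000
    outer loop
      vertex 24.0 12.0 0.0
      vertex 18.0 22.4 0.0
      vertex 18.0 22.4 22.0
    endloop
  endfacet
  facet normal 0.8662 0.4997 0.0000
    outer loop
      vertex 24.0 12.0 0.0
      vertex 18.0 22.4 22.0
      vertex 24.0 12.0 22.0
    endloop
  endfacet
  facet normal 0.0000 1.0000 0.0000
    outer loop
      vertex 18.0 22.4 0.0
      vertex 6.0 22.4 0.0
      vertex 6.0 22.4 22.0
    endloop
  endfacet
  facet normal 0.0000 1.0000 0.0000
    outer loop
      vertex 18.0 22.4 0.0
      vertex 6.0 22.4 22.0
      vertex 18.0 22.4 22.0
    endloop
  endfacet
  facet normal -0.8662 0.4997 0.0000
    outer loop
      vertex 6.0 22.4 0.0
      vertex 0.0 12.0 0.0
      vertex 0.0 12.0 22.0
    endloop
  endfacet
  facet normal -0.8662 0.4997 0.0000
    outer loop
      vertex 6.0 22.4 0.0
      vertex 0.0 12.0 22.0
      vertex 6.0 22.4 22.0
    endloop
  endfacet
  facet normal -0.8662 -0.4997 0.0000
    outer loop
      vertex 0.0 12.0 0.0
      vertex 6.0 1.6 0.0
      vertex 6.0 1.6 22.0
    endloop
  endfacet
  facet normal -0.8662 -0.4997 0.0000
    outer loop
      vertex 0.0 12.0 0.0
      vertex 6.0 1.6 22.0
      vertex 0.0 12.0 22.0
    endloop
  endfacet
  facet normal 0.0000 -1.0000 0.0000
    outer loop
      vertex 6.0 1.6 0.0
      vertex 18.0 1.6 0.0
      vertex 18.0 1.6 22.0
    endloop
  endfacet
  facet normal 0.0000 -1.0000 0.0000
    outer loop
      vertex 6.0 1.6 0.0
      vertex 18.0 1.6 22.0
      vertex 6.0 1.6 22.0
    endloop
  endfacet
  facet normal 0.8662 -0.4997 0.0000
    outer loop
      vertex 18.0 1.6 0.0
      vertex 24.0 12.0 0.0
      vertex 24.0 12.0 22.0
    endloop
  endfacet
  facet normal 0.8662 -0.4997 0.0000
    outer loop
      vertex 18.0 1.6 0.0
      vertex 24.0 12.0 22.0
      vertex 18.0 1.6 22.0
    endloop
  endfacet
endsolid part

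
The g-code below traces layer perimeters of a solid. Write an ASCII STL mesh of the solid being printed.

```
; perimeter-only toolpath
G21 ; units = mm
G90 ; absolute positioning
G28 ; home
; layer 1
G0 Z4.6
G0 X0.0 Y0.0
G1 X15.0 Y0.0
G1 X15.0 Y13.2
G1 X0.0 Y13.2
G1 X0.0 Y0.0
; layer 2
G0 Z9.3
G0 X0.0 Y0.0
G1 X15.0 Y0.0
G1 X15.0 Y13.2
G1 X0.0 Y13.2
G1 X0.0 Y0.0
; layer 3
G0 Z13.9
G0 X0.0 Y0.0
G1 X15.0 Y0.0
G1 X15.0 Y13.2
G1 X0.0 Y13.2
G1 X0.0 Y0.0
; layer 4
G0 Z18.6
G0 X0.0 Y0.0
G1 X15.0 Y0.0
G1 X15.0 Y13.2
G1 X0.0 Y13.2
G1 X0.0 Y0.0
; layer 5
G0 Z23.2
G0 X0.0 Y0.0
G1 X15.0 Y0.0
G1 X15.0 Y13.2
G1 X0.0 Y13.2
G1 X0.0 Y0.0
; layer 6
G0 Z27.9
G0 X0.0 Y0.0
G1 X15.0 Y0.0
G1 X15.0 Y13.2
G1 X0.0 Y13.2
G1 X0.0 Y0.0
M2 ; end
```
solid part
  facet normal 0.0000 0.0000 -1.0000
    outer loop
      vertex 15.0 13.2 0.0
      vertex 15.0 0.0 0.0
      vertex 0.0 0.0 0.0
    endloop
  endfacet
  facet normal 0.0000 0.0000 -1.0000
    outer loop
      vertex 0.0 13.2 0.0
      vertex 15.0 13.2 0.0
      vertex 0.0 0.0 0.0
    endloop
  endfacet
  facet normal 0.0000 0.0000 1.0000
    outer loop
      vertex 0.0 0.0 27.9
      vertex 15.0 0.0 27.9
      vertex 15.0 13.2 27.9
    endloop
  endfacet
  facet normal 0.0000 0.0000 1.0000
    outer loop
      vertex 0.0 0.0 27.9
      vertex 15.0 13.2 27.9
      vertex 0.0 13.2 27.9
    endloop
  endfacet
  facet normal 0.0000 -1.0000 0.0000
    outer loop
      vertex 0.0 0.0 0.0
      vertex 15.0 0.0 0.0
      vertex 15.0 0.0 27.9
    endloop
  endfacet
  facet normal 0.0000 -1.0000 0.0000
    outer loop
      vertex 0.0 0.0 0.0
      vertex 15.0 0.0 27.9
      vertex 0.0 0.0 27.9
    endloop
  endfacet
  facet normal 0.0000 1.0000 0.0000
    outer loop
      vertex 15.0 13.2 27.9
      vertex 15.0 13.2 0.0
      vertex 0.0 13.2 0.0
    endloop
  endfacet
  facet normal 0.0000 1.0000 0.0000
    outer loop
      vertex 0.0 13.2 27.9
      vertex 15.0 13.2 27.9
      vertex 0.0 13.2 0.0
    endloop
  endfacet
  facet normal -1.0000 0.0000 0.0000
    outer loop
      vertex 0.0 13.2 27.9
      vertex 0.0 13.2 0.0
      vertex 0.0 0.0 0.0
    endloop
  endfacet
  facet normal -1.0000 0.0000 0.0000
    outer loop
      vertex 0.0 0.0 27.9
      vertex 0.0 13.2 27.9
      vertex 0.0 0.0 0.0
    endloop
  endfacet
  facet normal 1.0000 0.0000 0.0000
    outer loop
      vertex 15.0 0.0 0.0
      vertex 15.0 13.2 0.0
      vertex 15.0 13.2 27.9
    endloop
  endfacet
  facet normal 1.0000 0.0000 0.0000
    outer loop
      vertex 15.0 0.0 0.0
      vertex 15.0 13.2 27.9
      vertex 15.0 0.0 27.9
    endloop
  endfacet
endsolid part

The G0 Z moves step by Δz≈4.6 mm. Every layer's G1 loop is the same polygon, so the solid is a straight extrusion of it from z=0 to z≈27.9. Closing with flat bottom and top caps and triangulating gives 12 facets — a rectangular box, roughly 15 × 13.2 mm footprint and 27.9 mm tall.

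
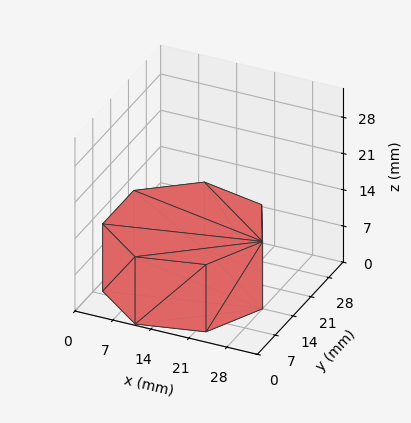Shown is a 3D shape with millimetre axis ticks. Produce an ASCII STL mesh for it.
Reading the render: the shape is a regular 7-sided prism (a cylinder approximated with 7 flat sides), circumscribed radius ≈ 14 mm, height ≈ 13 mm (dimensions read to the nearest mm from the axis ticks). For the STL, each face is triangulated and given an outward normal.

solid part
  facet normal 0.0000 0.0000 -1.0000
    outer loop
      vertex 10.9 27.6 0.0
      vertex 22.7 24.9 0.0
      vertex 28.0 14.0 0.0
    endloop
  endfacet
  facet normal 0.0000 0.0000 -1.0000
    outer loop
      vertex 1.4 20.1 0.0
      vertex 10.9 27.6 0.0
      vertex 28.0 14.0 0.0
    endloop
  endfacet
  facet normal 0.0000 0.0000 -1.0000
    outer loop
      vertex 1.4 7.9 0.0
      vertex 1.4 20.1 0.0
      vertex 28.0 14.0 0.0
    endloop
  endfacet
  facet normal 0.0000 0.0000 -1.0000
    outer loop
      vertex 10.9 0.4 0.0
      vertex 1.4 7.9 0.0
      vertex 28.0 14.0 0.0
    endloop
  endfacet
  facet normal 0.0000 0.0000 -1.0000
    outer loop
      vertex 22.7 3.1 0.0
      vertex 10.9 0.4 0.0
      vertex 28.0 14.0 0.0
    endloop
  endfacet
  facet normal 0.0000 0.0000 1.0000
    outer loop
      vertex 28.0 14.0 13.0
      vertex 22.7 24.9 13.0
      vertex 10.9 27.6 13.0
    endloop
  endfacet
  facet normal 0.0000 0.0000 1.0000
    outer loop
      vertex 28.0 14.0 13.0
      vertex 10.9 27.6 13.0
      vertex 1.4 20.1 13.0
    endloop
  endfacet
  facet normal 0.0000 0.0000 1.0000
    outer loop
      vertex 28.0 14.0 13.0
      vertex 1.4 20.1 13.0
      vertex 1.4 7.9 13.0
    endloop
  endfacet
  facet normal 0.0000 0.0000 1.0000
    outer loop
      vertex 28.0 14.0 13.0
      vertex 1.4 7.9 13.0
      vertex 10.9 0.4 13.0
    endloop
  endfacet
  facet normal 0.0000 0.0000 1.0000
    outer loop
      vertex 28.0 14.0 13.0
      vertex 10.9 0.4 13.0
      vertex 22.7 3.1 13.0
    endloop
  endfacet
  facet normal 0.8993 0.4373 0.0000
    outer loop
      vertex 28.0 14.0 0.0
      vertex 22.7 24.9 0.0
      vertex 22.7 24.9 13.0
    endloop
  endfacet
  facet normal 0.8993 0.4373 0.0000
    outer loop
      vertex 28.0 14.0 0.0
      vertex 22.7 24.9 13.0
      vertex 28.0 14.0 13.0
    endloop
  endfacet
  facet normal 0.2230 0.9748 0.0000
    outer loop
      vertex 22.7 24.9 0.0
      vertex 10.9 27.6 0.0
      vertex 10.9 27.6 13.0
    endloop
  endfacet
  facet normal 0.2230 0.9748 0.0000
    outer loop
      vertex 22.7 24.9 0.0
      vertex 10.9 27.6 13.0
      vertex 22.7 24.9 13.0
    endloop
  endfacet
  facet normal -0.6196 0.7849 0.0000
    outer loop
      vertex 10.9 27.6 0.0
      vertex 1.4 20.1 0.0
      vertex 1.4 20.1 13.0
    endloop
  endfacet
  facet normal -0.6196 0.7849 0.0000
    outer loop
      vertex 10.9 27.6 0.0
      vertex 1.4 20.1 13.0
      vertex 10.9 27.6 13.0
    endloop
  endfacet
  facet normal -1.0000 0.0000 0.0000
    outer loop
      vertex 1.4 20.1 0.0
      vertex 1.4 7.9 0.0
      vertex 1.4 7.9 13.0
    endloop
  endfacet
  facet normal -1.0000 0.0000 0.0000
    outer loop
      vertex 1.4 20.1 0.0
      vertex 1.4 7.9 13.0
      vertex 1.4 20.1 13.0
    endloop
  endfacet
  facet normal -0.6196 -0.7849 0.0000
    outer loop
      vertex 1.4 7.9 0.0
      vertex 10.9 0.4 0.0
      vertex 10.9 0.4 13.0
    endloop
  endfacet
  facet normal -0.6196 -0.7849 0.0000
    outer loop
      vertex 1.4 7.9 0.0
      vertex 10.9 0.4 13.0
      vertex 1.4 7.9 13.0
    endloop
  endfacet
  facet normal 0.2230 -0.9748 0.0000
    outer loop
      vertex 10.9 0.4 0.0
      vertex 22.7 3.1 0.0
      vertex 22.7 3.1 13.0
    endloop
  endfacet
  facet normal 0.2230 -0.9748 0.0000
    outer loop
      vertex 10.9 0.4 0.0
      vertex 22.7 3.1 13.0
      vertex 10.9 0.4 13.0
    endloop
  endfacet
  facet normal 0.8993 -0.4373 0.0000
    outer loop
      vertex 22.7 3.1 0.0
      vertex 28.0 14.0 0.0
      vertex 28.0 14.0 13.0
    endloop
  endfacet
  facet normal 0.8993 -0.4373 0.0000
    outer loop
      vertex 22.7 3.1 0.0
      vertex 28.0 14.0 13.0
      vertex 22.7 3.1 13.0
    endloop
  endfacet
endsolid part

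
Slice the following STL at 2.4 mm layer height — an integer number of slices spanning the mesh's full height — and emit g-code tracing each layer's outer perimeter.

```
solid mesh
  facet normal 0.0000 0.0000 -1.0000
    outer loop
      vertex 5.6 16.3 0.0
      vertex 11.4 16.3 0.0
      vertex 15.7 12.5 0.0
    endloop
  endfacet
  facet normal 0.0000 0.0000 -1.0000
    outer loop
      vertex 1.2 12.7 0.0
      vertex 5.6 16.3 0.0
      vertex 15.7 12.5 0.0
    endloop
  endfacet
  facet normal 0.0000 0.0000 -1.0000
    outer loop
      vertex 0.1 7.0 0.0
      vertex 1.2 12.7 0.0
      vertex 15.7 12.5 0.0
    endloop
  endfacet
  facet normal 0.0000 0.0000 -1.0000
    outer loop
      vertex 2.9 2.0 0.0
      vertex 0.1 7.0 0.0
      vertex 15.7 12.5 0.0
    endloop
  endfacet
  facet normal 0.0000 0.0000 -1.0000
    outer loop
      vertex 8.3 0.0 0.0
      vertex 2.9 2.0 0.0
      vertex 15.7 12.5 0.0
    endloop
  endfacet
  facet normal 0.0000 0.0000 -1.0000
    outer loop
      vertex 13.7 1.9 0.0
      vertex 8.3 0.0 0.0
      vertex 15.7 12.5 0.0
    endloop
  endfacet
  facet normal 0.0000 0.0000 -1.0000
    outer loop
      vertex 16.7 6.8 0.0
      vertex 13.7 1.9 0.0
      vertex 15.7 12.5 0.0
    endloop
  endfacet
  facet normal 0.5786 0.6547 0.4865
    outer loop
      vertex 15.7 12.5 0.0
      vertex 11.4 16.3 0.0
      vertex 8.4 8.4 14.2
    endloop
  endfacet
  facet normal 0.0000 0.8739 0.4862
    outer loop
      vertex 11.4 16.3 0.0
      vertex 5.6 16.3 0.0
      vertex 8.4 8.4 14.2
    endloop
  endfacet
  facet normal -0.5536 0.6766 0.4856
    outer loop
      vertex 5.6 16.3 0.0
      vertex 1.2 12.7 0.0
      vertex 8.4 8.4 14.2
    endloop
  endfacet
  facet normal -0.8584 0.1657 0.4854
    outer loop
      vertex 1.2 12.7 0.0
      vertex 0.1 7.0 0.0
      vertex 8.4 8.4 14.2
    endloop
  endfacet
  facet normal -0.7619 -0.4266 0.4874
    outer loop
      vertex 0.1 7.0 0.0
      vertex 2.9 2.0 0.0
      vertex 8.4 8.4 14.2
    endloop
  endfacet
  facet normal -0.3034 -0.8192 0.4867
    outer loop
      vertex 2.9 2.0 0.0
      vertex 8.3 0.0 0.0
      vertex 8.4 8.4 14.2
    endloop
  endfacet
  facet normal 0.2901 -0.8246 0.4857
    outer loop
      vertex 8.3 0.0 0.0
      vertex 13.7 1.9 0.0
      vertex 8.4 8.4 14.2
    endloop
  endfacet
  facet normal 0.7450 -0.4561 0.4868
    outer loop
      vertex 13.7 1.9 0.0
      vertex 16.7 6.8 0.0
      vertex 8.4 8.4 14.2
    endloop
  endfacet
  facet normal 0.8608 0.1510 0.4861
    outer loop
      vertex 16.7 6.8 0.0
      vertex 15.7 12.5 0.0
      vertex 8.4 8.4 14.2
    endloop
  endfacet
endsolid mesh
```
; perimeter-only toolpath
G21 ; units = mm
G90 ; absolute positioning
G28 ; home
; layer 1
G0 Z2.4
G0 X14.5 Y11.8
G1 X10.9 Y15.0
G1 X6.1 Y15.0
G1 X2.4 Y12.0
G1 X1.5 Y7.2
G1 X3.8 Y3.1
G1 X8.3 Y1.4
G1 X12.8 Y3.0
G1 X15.3 Y7.1
G1 X14.5 Y11.8
; layer 2
G0 Z4.7
G0 X13.3 Y11.1
G1 X10.4 Y13.7
G1 X6.5 Y13.7
G1 X3.6 Y11.3
G1 X2.9 Y7.5
G1 X4.7 Y4.1
G1 X8.3 Y2.8
G1 X11.9 Y4.1
G1 X13.9 Y7.3
G1 X13.3 Y11.1
; layer 3
G0 Z7.1
G0 X12.1 Y10.4
G1 X9.9 Y12.4
G1 X7.0 Y12.4
G1 X4.8 Y10.6
G1 X4.2 Y7.7
G1 X5.7 Y5.2
G1 X8.4 Y4.2
G1 X11.1 Y5.2
G1 X12.6 Y7.6
G1 X12.1 Y10.4
; layer 4
G0 Z9.5
G0 X10.8 Y9.8
G1 X9.4 Y11.0
G1 X7.5 Y11.0
G1 X6.0 Y9.8
G1 X5.6 Y7.9
G1 X6.6 Y6.3
G1 X8.4 Y5.6
G1 X10.2 Y6.2
G1 X11.2 Y7.9
G1 X10.8 Y9.8
; layer 5
G0 Z11.8
G0 X9.6 Y9.1
G1 X8.9 Y9.7
G1 X7.9 Y9.7
G1 X7.2 Y9.1
G1 X7.0 Y8.2
G1 X7.5 Y7.3
G1 X8.4 Y7.0
G1 X9.3 Y7.3
G1 X9.8 Y8.1
G1 X9.6 Y9.1
M2 ; end

The solid is a regular 9-sided pyramid, base circumscribed radius ≈ 8.4 mm, apex at z ≈ 14.2 mm. Slicing at Δz = 2.4 mm — 6 equal slices spanning the solid's height, so layer i sits at z = i·h/6 — gives 5 non-empty perimeters. Each is a 9-segment closed polygon; G0 lifts to the layer z and rapids to the start vertex, then G1 traces the edges. The cross-section shrinks linearly with z (the slice at the apex is degenerate and omitted).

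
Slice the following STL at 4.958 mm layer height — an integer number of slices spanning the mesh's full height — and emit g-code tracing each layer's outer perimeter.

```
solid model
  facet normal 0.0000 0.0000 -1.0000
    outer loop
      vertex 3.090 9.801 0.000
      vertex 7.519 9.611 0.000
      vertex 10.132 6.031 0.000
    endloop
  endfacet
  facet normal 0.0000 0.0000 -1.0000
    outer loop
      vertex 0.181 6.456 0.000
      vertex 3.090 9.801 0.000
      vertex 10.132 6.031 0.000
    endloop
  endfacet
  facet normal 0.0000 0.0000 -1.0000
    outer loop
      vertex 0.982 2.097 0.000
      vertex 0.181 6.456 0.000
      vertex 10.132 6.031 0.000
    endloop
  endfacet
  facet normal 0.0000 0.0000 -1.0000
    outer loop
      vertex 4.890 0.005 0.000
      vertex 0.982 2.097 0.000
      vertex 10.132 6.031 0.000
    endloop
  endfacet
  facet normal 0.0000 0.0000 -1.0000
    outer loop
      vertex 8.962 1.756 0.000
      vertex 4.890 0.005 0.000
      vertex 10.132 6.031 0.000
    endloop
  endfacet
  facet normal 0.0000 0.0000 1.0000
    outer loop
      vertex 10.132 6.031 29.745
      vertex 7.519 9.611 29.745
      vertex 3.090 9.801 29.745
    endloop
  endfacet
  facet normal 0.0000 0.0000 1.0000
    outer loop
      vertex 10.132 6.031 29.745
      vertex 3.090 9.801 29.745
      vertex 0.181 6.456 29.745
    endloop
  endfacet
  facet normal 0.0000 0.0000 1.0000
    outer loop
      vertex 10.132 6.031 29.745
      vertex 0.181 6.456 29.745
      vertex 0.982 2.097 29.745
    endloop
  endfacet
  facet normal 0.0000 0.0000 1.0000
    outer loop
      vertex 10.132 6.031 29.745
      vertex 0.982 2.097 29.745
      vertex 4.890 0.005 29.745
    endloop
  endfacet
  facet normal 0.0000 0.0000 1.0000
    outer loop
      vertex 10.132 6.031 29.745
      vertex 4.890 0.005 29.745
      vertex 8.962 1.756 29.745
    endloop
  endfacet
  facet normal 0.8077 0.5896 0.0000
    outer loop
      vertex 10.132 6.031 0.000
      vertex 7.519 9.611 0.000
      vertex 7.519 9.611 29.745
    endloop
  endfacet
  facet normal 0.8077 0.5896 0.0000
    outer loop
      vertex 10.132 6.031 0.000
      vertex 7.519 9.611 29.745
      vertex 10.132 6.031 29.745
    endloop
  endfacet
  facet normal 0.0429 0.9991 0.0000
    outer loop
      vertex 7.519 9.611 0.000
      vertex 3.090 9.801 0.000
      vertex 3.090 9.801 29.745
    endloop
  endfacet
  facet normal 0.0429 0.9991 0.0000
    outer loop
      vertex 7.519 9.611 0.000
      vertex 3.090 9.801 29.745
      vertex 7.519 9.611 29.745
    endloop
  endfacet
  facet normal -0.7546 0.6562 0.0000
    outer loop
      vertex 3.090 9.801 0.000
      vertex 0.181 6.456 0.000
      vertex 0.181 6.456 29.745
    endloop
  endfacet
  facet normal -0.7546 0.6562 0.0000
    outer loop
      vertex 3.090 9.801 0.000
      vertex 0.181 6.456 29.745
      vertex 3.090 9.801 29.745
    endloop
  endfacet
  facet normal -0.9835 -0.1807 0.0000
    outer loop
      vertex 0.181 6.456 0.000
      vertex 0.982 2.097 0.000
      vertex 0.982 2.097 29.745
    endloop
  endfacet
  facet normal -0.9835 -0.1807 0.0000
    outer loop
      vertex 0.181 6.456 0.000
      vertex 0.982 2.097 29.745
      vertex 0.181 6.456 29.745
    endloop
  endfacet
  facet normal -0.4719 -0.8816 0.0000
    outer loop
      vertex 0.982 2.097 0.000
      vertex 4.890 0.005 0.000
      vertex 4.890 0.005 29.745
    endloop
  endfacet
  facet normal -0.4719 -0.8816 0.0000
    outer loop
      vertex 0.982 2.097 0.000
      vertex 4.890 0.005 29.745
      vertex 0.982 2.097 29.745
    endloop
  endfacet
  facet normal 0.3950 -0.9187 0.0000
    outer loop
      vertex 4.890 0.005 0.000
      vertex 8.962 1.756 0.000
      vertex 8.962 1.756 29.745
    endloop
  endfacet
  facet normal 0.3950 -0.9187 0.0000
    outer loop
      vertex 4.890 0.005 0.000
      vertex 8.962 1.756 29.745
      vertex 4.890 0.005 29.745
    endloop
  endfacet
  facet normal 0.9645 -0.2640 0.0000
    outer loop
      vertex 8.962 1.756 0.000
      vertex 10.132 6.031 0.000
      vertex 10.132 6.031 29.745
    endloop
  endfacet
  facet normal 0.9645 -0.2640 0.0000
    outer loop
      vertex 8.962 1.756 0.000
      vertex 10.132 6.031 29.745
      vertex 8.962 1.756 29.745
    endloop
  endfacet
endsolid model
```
; perimeter-only toolpath
G21 ; units = mm
G90 ; absolute positioning
G28 ; home
; layer 1
G0 Z4.958
G0 X10.132 Y6.031
G1 X7.519 Y9.611
G1 X3.090 Y9.801
G1 X0.181 Y6.456
G1 X0.982 Y2.097
G1 X4.890 Y0.005
G1 X8.962 Y1.756
G1 X10.132 Y6.031
; layer 2
G0 Z9.915
G0 X10.132 Y6.031
G1 X7.519 Y9.611
G1 X3.090 Y9.801
G1 X0.181 Y6.456
G1 X0.982 Y2.097
G1 X4.890 Y0.005
G1 X8.962 Y1.756
G1 X10.132 Y6.031
; layer 3
G0 Z14.873
G0 X10.132 Y6.031
G1 X7.519 Y9.611
G1 X3.090 Y9.801
G1 X0.181 Y6.456
G1 X0.982 Y2.097
G1 X4.890 Y0.005
G1 X8.962 Y1.756
G1 X10.132 Y6.031
; layer 4
G0 Z19.830
G0 X10.132 Y6.031
G1 X7.519 Y9.611
G1 X3.090 Y9.801
G1 X0.181 Y6.456
G1 X0.982 Y2.097
G1 X4.890 Y0.005
G1 X8.962 Y1.756
G1 X10.132 Y6.031
; layer 5
G0 Z24.788
G0 X10.132 Y6.031
G1 X7.519 Y9.611
G1 X3.090 Y9.801
G1 X0.181 Y6.456
G1 X0.982 Y2.097
G1 X4.890 Y0.005
G1 X8.962 Y1.756
G1 X10.132 Y6.031
; layer 6
G0 Z29.745
G0 X10.132 Y6.031
G1 X7.519 Y9.611
G1 X3.090 Y9.801
G1 X0.181 Y6.456
G1 X0.982 Y2.097
G1 X4.890 Y0.005
G1 X8.962 Y1.756
G1 X10.132 Y6.031
M2 ; end

The solid is a regular 7-sided prism (a cylinder approximated with 7 flat sides), circumscribed radius ≈ 5.11 mm, height ≈ 29.7 mm. Slicing at Δz = 4.958 mm — 6 equal slices spanning the solid's height, so layer i sits at z = i·h/6 — gives 6 non-empty perimeters. Each is a 7-segment closed polygon; G0 lifts to the layer z and rapids to the start vertex, then G1 traces the edges.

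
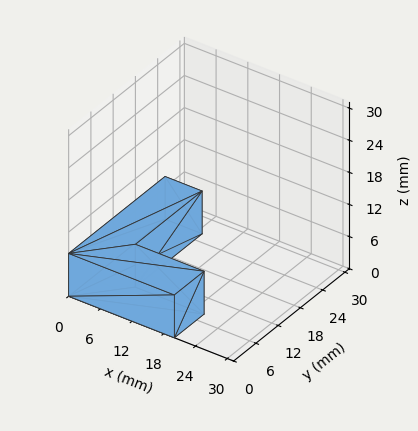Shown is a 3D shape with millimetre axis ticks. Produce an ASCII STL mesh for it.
Reading the render: the shape is an L-shaped prism: outer 20 × 26 mm, arm thicknesses ≈ 8 mm (horizontal) and 7 mm (vertical), extruded 8 mm in z (dimensions read to the nearest mm from the axis ticks). For the STL, each face is triangulated and given an outward normal.

solid part
  facet normal 0.0000 0.0000 -1.0000
    outer loop
      vertex 20.000 8.000 0.000
      vertex 20.000 0.000 0.000
      vertex 0.000 0.000 0.000
    endloop
  endfacet
  facet normal 0.0000 0.0000 -1.0000
    outer loop
      vertex 7.000 8.000 0.000
      vertex 20.000 8.000 0.000
      vertex 0.000 0.000 0.000
    endloop
  endfacet
  facet normal 0.0000 0.0000 -1.0000
    outer loop
      vertex 7.000 26.000 0.000
      vertex 7.000 8.000 0.000
      vertex 0.000 0.000 0.000
    endloop
  endfacet
  facet normal 0.0000 0.0000 -1.0000
    outer loop
      vertex 0.000 26.000 0.000
      vertex 7.000 26.000 0.000
      vertex 0.000 0.000 0.000
    endloop
  endfacet
  facet normal 0.0000 0.0000 1.0000
    outer loop
      vertex 0.000 0.000 8.000
      vertex 20.000 0.000 8.000
      vertex 20.000 8.000 8.000
    endloop
  endfacet
  facet normal 0.0000 0.0000 1.0000
    outer loop
      vertex 0.000 0.000 8.000
      vertex 20.000 8.000 8.000
      vertex 7.000 8.000 8.000
    endloop
  endfacet
  facet normal 0.0000 0.0000 1.0000
    outer loop
      vertex 0.000 0.000 8.000
      vertex 7.000 8.000 8.000
      vertex 7.000 26.000 8.000
    endloop
  endfacet
  facet normal 0.0000 0.0000 1.0000
    outer loop
      vertex 0.000 0.000 8.000
      vertex 7.000 26.000 8.000
      vertex 0.000 26.000 8.000
    endloop
  endfacet
  facet normal 0.0000 -1.0000 0.0000
    outer loop
      vertex 0.000 0.000 0.000
      vertex 20.000 0.000 0.000
      vertex 20.000 0.000 8.000
    endloop
  endfacet
  facet normal 0.0000 -1.0000 0.0000
    outer loop
      vertex 0.000 0.000 0.000
      vertex 20.000 0.000 8.000
      vertex 0.000 0.000 8.000
    endloop
  endfacet
  facet normal 1.0000 0.0000 0.0000
    outer loop
      vertex 20.000 0.000 0.000
      vertex 20.000 8.000 0.000
      vertex 20.000 8.000 8.000
    endloop
  endfacet
  facet normal 1.0000 0.0000 0.0000
    outer loop
      vertex 20.000 0.000 0.000
      vertex 20.000 8.000 8.000
      vertex 20.000 0.000 8.000
    endloop
  endfacet
  facet normal 0.0000 1.0000 0.0000
    outer loop
      vertex 20.000 8.000 0.000
      vertex 7.000 8.000 0.000
      vertex 7.000 8.000 8.000
    endloop
  endfacet
  facet normal 0.0000 1.0000 0.0000
    outer loop
      vertex 20.000 8.000 0.000
      vertex 7.000 8.000 8.000
      vertex 20.000 8.000 8.000
    endloop
  endfacet
  facet normal 1.0000 0.0000 0.0000
    outer loop
      vertex 7.000 8.000 0.000
      vertex 7.000 26.000 0.000
      vertex 7.000 26.000 8.000
    endloop
  endfacet
  facet normal 1.0000 0.0000 0.0000
    outer loop
      vertex 7.000 8.000 0.000
      vertex 7.000 26.000 8.000
      vertex 7.000 8.000 8.000
    endloop
  endfacet
  facet normal 0.0000 1.0000 0.0000
    outer loop
      vertex 7.000 26.000 0.000
      vertex 0.000 26.000 0.000
      vertex 0.000 26.000 8.000
    endloop
  endfacet
  facet normal 0.0000 1.0000 0.0000
    outer loop
      vertex 7.000 26.000 0.000
      vertex 0.000 26.000 8.000
      vertex 7.000 26.000 8.000
    endloop
  endfacet
  facet normal -1.0000 0.0000 0.0000
    outer loop
      vertex 0.000 26.000 0.000
      vertex 0.000 0.000 0.000
      vertex 0.000 0.000 8.000
    endloop
  endfacet
  facet normal -1.0000 0.0000 0.0000
    outer loop
      vertex 0.000 26.000 0.000
      vertex 0.000 0.000 8.000
      vertex 0.000 26.000 8.000
    endloop
  endfacet
endsolid part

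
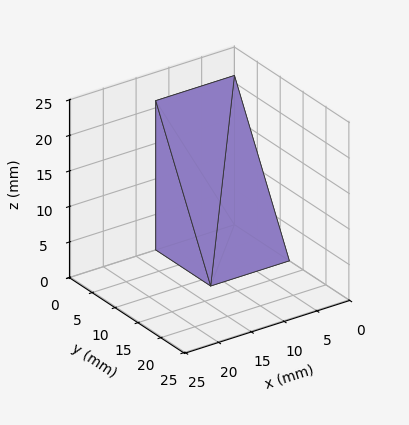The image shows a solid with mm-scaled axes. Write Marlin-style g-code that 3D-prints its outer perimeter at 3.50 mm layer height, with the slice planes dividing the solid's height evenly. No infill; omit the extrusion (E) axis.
Reading the render: the shape is a wedge (ramp): 12 × 12 mm base, rising to 21 mm along the y=0 edge and sloping linearly to z=0 at y=12 (dimensions read to the nearest mm from the axis ticks). For the g-code, the solid's height is divided into equal slices at the stated Δz and each level perimeter traced with G1 moves after a G0 lift.

; perimeter-only toolpath
G21 ; units = mm
G90 ; absolute positioning
G28 ; home
; layer 1
G0 Z3.50
G0 X0.00 Y0.00
G1 X12.00 Y0.00
G1 X12.00 Y10.00
G1 X0.00 Y10.00
G1 X0.00 Y0.00
; layer 2
G0 Z7.00
G0 X0.00 Y0.00
G1 X12.00 Y0.00
G1 X12.00 Y8.00
G1 X0.00 Y8.00
G1 X0.00 Y0.00
; layer 3
G0 Z10.50
G0 X0.00 Y0.00
G1 X12.00 Y0.00
G1 X12.00 Y6.00
G1 X0.00 Y6.00
G1 X0.00 Y0.00
; layer 4
G0 Z14.00
G0 X0.00 Y0.00
G1 X12.00 Y0.00
G1 X12.00 Y4.00
G1 X0.00 Y4.00
G1 X0.00 Y0.00
; layer 5
G0 Z17.50
G0 X0.00 Y0.00
G1 X12.00 Y0.00
G1 X12.00 Y2.00
G1 X0.00 Y2.00
G1 X0.00 Y0.00
M2 ; end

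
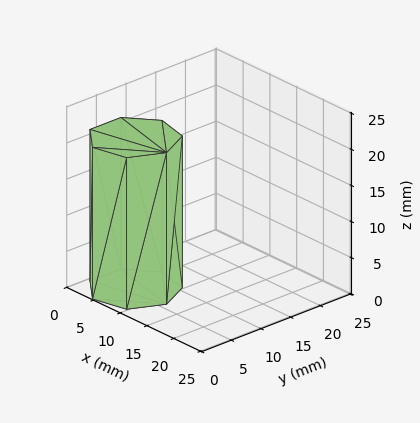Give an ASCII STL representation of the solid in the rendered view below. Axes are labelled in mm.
Reading the render: the shape is a regular 7-sided prism (a cylinder approximated with 7 flat sides), circumscribed radius ≈ 6 mm, height ≈ 21 mm (dimensions read to the nearest mm from the axis ticks). For the STL, each face is triangulated and given an outward normal.

solid part
  facet normal 0.0000 0.0000 -1.0000
    outer loop
      vertex 4.66 11.85 0.00
      vertex 9.74 10.69 0.00
      vertex 12.00 6.00 0.00
    endloop
  endfacet
  facet normal 0.0000 0.0000 -1.0000
    outer loop
      vertex 0.59 8.60 0.00
      vertex 4.66 11.85 0.00
      vertex 12.00 6.00 0.00
    endloop
  endfacet
  facet normal 0.0000 0.0000 -1.0000
    outer loop
      vertex 0.59 3.40 0.00
      vertex 0.59 8.60 0.00
      vertex 12.00 6.00 0.00
    endloop
  endfacet
  facet normal 0.0000 0.0000 -1.0000
    outer loop
      vertex 4.66 0.15 0.00
      vertex 0.59 3.40 0.00
      vertex 12.00 6.00 0.00
    endloop
  endfacet
  facet normal 0.0000 0.0000 -1.0000
    outer loop
      vertex 9.74 1.31 0.00
      vertex 4.66 0.15 0.00
      vertex 12.00 6.00 0.00
    endloop
  endfacet
  facet normal 0.0000 0.0000 1.0000
    outer loop
      vertex 12.00 6.00 21.00
      vertex 9.74 10.69 21.00
      vertex 4.66 11.85 21.00
    endloop
  endfacet
  facet normal 0.0000 0.0000 1.0000
    outer loop
      vertex 12.00 6.00 21.00
      vertex 4.66 11.85 21.00
      vertex 0.59 8.60 21.00
    endloop
  endfacet
  facet normal 0.0000 0.0000 1.0000
    outer loop
      vertex 12.00 6.00 21.00
      vertex 0.59 8.60 21.00
      vertex 0.59 3.40 21.00
    endloop
  endfacet
  facet normal 0.0000 0.0000 1.0000
    outer loop
      vertex 12.00 6.00 21.00
      vertex 0.59 3.40 21.00
      vertex 4.66 0.15 21.00
    endloop
  endfacet
  facet normal 0.0000 0.0000 1.0000
    outer loop
      vertex 12.00 6.00 21.00
      vertex 4.66 0.15 21.00
      vertex 9.74 1.31 21.00
    endloop
  endfacet
  facet normal 0.9009 0.4341 0.0000
    outer loop
      vertex 12.00 6.00 0.00
      vertex 9.74 10.69 0.00
      vertex 9.74 10.69 21.00
    endloop
  endfacet
  facet normal 0.9009 0.4341 0.0000
    outer loop
      vertex 12.00 6.00 0.00
      vertex 9.74 10.69 21.00
      vertex 12.00 6.00 21.00
    endloop
  endfacet
  facet normal 0.2226 0.9749 0.0000
    outer loop
      vertex 9.74 10.69 0.00
      vertex 4.66 11.85 0.00
      vertex 4.66 11.85 21.00
    endloop
  endfacet
  facet normal 0.2226 0.9749 0.0000
    outer loop
      vertex 9.74 10.69 0.00
      vertex 4.66 11.85 21.00
      vertex 9.74 10.69 21.00
    endloop
  endfacet
  facet normal -0.6240 0.7814 0.0000
    outer loop
      vertex 4.66 11.85 0.00
      vertex 0.59 8.60 0.00
      vertex 0.59 8.60 21.00
    endloop
  endfacet
  facet normal -0.6240 0.7814 0.0000
    outer loop
      vertex 4.66 11.85 0.00
      vertex 0.59 8.60 21.00
      vertex 4.66 11.85 21.00
    endloop
  endfacet
  facet normal -1.0000 0.0000 0.0000
    outer loop
      vertex 0.59 8.60 0.00
      vertex 0.59 3.40 0.00
      vertex 0.59 3.40 21.00
    endloop
  endfacet
  facet normal -1.0000 0.0000 0.0000
    outer loop
      vertex 0.59 8.60 0.00
      vertex 0.59 3.40 21.00
      vertex 0.59 8.60 21.00
    endloop
  endfacet
  facet normal -0.6240 -0.7814 0.0000
    outer loop
      vertex 0.59 3.40 0.00
      vertex 4.66 0.15 0.00
      vertex 4.66 0.15 21.00
    endloop
  endfacet
  facet normal -0.6240 -0.7814 0.0000
    outer loop
      vertex 0.59 3.40 0.00
      vertex 4.66 0.15 21.00
      vertex 0.59 3.40 21.00
    endloop
  endfacet
  facet normal 0.2226 -0.9749 0.0000
    outer loop
      vertex 4.66 0.15 0.00
      vertex 9.74 1.31 0.00
      vertex 9.74 1.31 21.00
    endloop
  endfacet
  facet normal 0.2226 -0.9749 0.0000
    outer loop
      vertex 4.66 0.15 0.00
      vertex 9.74 1.31 21.00
      vertex 4.66 0.15 21.00
    endloop
  endfacet
  facet normal 0.9009 -0.4341 0.0000
    outer loop
      vertex 9.74 1.31 0.00
      vertex 12.00 6.00 0.00
      vertex 12.00 6.00 21.00
    endloop
  endfacet
  facet normal 0.9009 -0.4341 0.0000
    outer loop
      vertex 9.74 1.31 0.00
      vertex 12.00 6.00 21.00
      vertex 9.74 1.31 21.00
    endloop
  endfacet
endsolid part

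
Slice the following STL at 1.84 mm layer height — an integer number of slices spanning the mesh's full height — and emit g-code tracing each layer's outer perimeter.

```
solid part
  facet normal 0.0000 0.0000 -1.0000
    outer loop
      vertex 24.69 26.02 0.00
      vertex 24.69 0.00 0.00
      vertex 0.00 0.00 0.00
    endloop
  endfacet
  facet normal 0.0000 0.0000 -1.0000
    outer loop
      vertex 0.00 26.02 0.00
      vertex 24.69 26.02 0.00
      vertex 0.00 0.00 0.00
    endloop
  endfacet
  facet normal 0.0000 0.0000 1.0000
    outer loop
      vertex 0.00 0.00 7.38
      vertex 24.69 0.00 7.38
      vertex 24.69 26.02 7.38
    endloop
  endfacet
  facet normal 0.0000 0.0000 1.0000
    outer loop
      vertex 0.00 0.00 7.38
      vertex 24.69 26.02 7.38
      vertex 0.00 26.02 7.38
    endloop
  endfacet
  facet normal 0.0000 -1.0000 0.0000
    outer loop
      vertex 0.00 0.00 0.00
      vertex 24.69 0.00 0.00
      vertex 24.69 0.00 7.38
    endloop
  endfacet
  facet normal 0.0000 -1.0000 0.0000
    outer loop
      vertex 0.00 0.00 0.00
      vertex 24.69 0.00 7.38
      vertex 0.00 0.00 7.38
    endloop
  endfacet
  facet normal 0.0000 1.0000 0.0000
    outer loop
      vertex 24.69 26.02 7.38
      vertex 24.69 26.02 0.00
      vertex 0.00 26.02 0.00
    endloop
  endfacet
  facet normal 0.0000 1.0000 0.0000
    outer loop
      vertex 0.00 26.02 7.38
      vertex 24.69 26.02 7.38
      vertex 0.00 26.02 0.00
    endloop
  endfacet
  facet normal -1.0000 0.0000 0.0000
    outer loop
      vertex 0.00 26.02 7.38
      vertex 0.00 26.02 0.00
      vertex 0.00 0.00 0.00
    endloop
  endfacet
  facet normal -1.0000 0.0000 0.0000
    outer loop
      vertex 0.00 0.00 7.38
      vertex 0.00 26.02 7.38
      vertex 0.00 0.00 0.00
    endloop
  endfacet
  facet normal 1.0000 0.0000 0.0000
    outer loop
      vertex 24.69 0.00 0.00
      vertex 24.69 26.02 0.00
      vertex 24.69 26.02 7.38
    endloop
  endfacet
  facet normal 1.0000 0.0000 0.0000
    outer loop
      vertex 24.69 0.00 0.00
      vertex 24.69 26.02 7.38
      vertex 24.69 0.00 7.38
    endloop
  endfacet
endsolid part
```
; perimeter-only toolpath
G21 ; units = mm
G90 ; absolute positioning
G28 ; home
; layer 1
G0 Z1.84
G0 X0.00 Y0.00
G1 X24.69 Y0.00
G1 X24.69 Y26.02
G1 X0.00 Y26.02
G1 X0.00 Y0.00
; layer 2
G0 Z3.69
G0 X0.00 Y0.00
G1 X24.69 Y0.00
G1 X24.69 Y26.02
G1 X0.00 Y26.02
G1 X0.00 Y0.00
; layer 3
G0 Z5.54
G0 X0.00 Y0.00
G1 X24.69 Y0.00
G1 X24.69 Y26.02
G1 X0.00 Y26.02
G1 X0.00 Y0.00
; layer 4
G0 Z7.38
G0 X0.00 Y0.00
G1 X24.69 Y0.00
G1 X24.69 Y26.02
G1 X0.00 Y26.02
G1 X0.00 Y0.00
M2 ; end

The solid is a rectangular box, roughly 24.7 × 26 mm footprint and 7.38 mm tall. Slicing at Δz = 1.84 mm — 4 equal slices spanning the solid's height, so layer i sits at z = i·h/4 — gives 4 non-empty perimeters. Each is a 4-segment closed polygon; G0 lifts to the layer z and rapids to the start vertex, then G1 traces the edges.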